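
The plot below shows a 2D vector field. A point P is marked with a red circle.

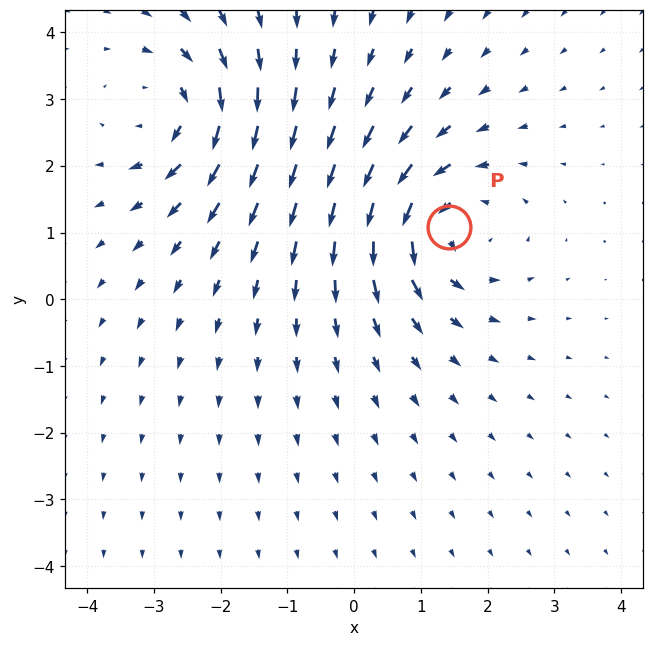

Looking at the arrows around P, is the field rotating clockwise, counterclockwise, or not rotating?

Near P at (1.4, 1.1) the arrows circulate counterclockwise. The curl (z-component) there is about +5; positive curl means counterclockwise rotation.

counterclockwise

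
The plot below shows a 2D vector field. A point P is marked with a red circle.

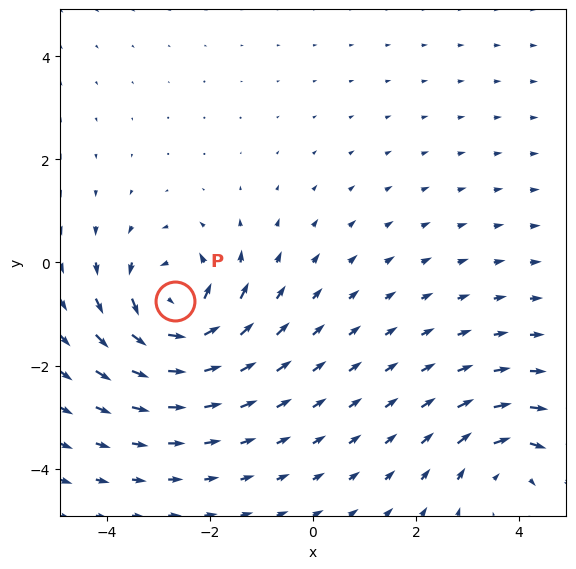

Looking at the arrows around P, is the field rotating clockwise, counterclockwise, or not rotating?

counterclockwise

Near P at (-2.7, -0.8) the arrows circulate counterclockwise. The curl (z-component) there is about +4; positive curl means counterclockwise rotation.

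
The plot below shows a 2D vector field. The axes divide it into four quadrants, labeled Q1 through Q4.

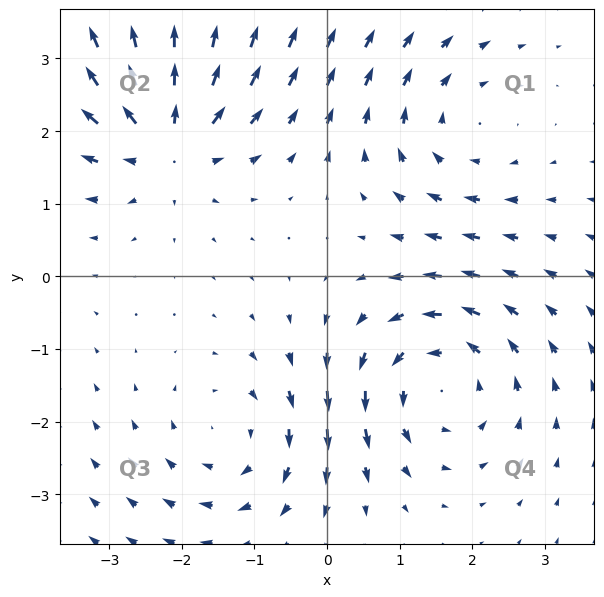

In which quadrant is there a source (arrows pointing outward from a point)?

The source sits at approximately (-2.2, 1.9), which lies in quadrant Q2. The divergence there is about +4, positive as expected for a source.

Q2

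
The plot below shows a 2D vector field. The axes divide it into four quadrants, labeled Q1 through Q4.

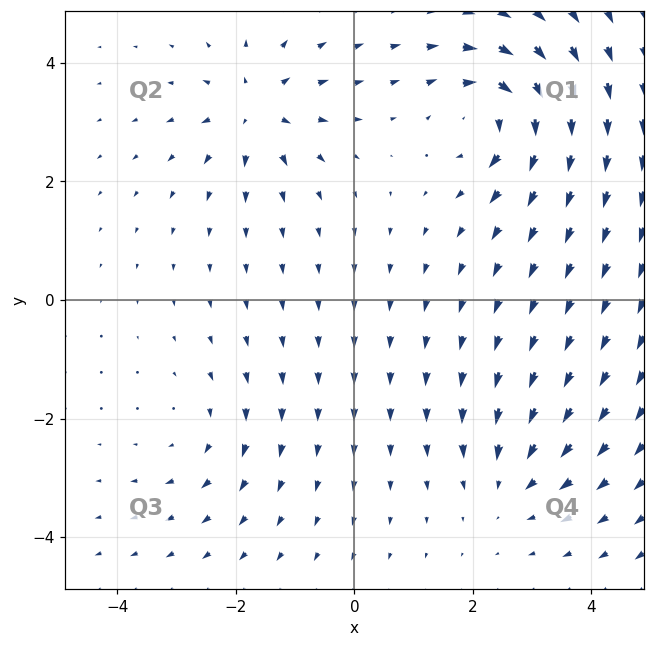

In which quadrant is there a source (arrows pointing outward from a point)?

The source sits at approximately (-1.6, 3.2), which lies in quadrant Q2. The divergence there is about +5, positive as expected for a source.

Q2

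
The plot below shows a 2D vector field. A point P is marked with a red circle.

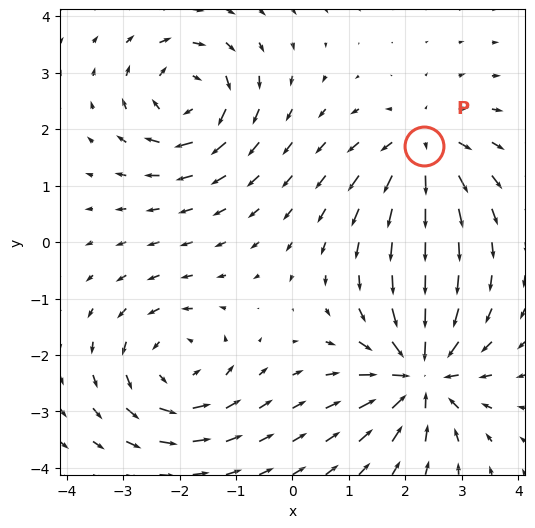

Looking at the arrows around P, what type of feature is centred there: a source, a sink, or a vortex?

At P (2.3, 1.7) the arrows spread outward. Divergence about +5, curl ≈0 — positive divergence with near-zero curl is a source.

source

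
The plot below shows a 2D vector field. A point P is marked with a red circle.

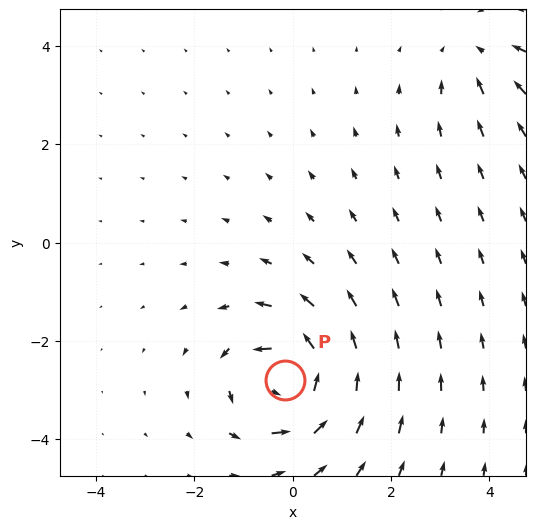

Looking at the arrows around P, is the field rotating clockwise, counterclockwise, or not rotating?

counterclockwise

Near P at (-0.2, -2.8) the arrows circulate counterclockwise. The curl (z-component) there is about +6; positive curl means counterclockwise rotation.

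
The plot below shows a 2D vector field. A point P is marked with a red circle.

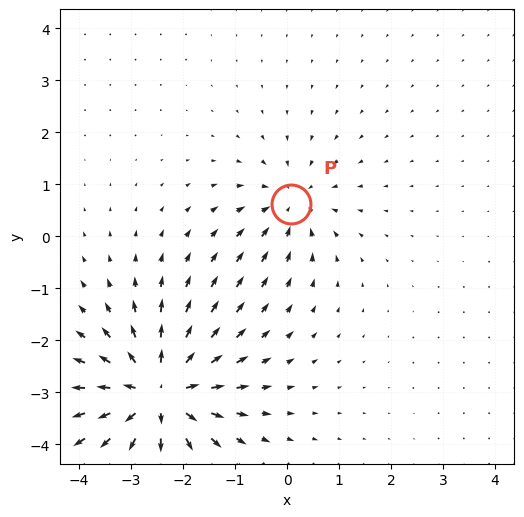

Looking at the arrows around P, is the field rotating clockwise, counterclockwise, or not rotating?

not rotating

Near P at (0.1, 0.6) the arrows show no circulation. The curl there is ≈0.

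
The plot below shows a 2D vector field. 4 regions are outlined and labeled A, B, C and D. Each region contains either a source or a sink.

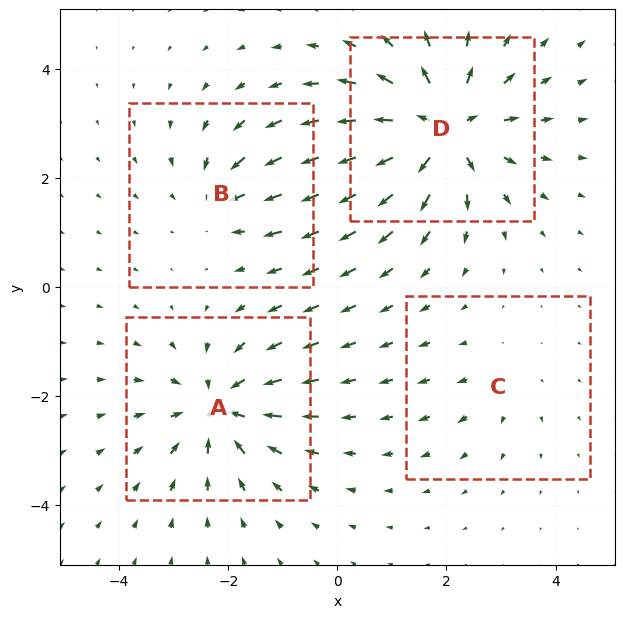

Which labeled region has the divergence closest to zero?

Divergence at each region's feature centre — A: about -6, B: about -4, C: about +2, D: about +7. Region C is closest to zero.

C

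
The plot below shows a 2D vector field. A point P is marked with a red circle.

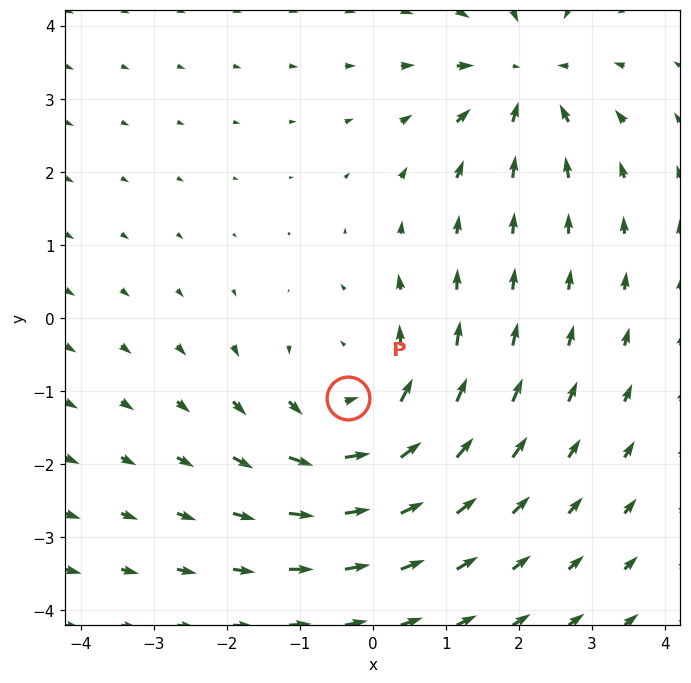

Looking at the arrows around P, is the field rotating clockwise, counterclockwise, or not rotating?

counterclockwise

Near P at (-0.3, -1.1) the arrows circulate counterclockwise. The curl (z-component) there is about +3; positive curl means counterclockwise rotation.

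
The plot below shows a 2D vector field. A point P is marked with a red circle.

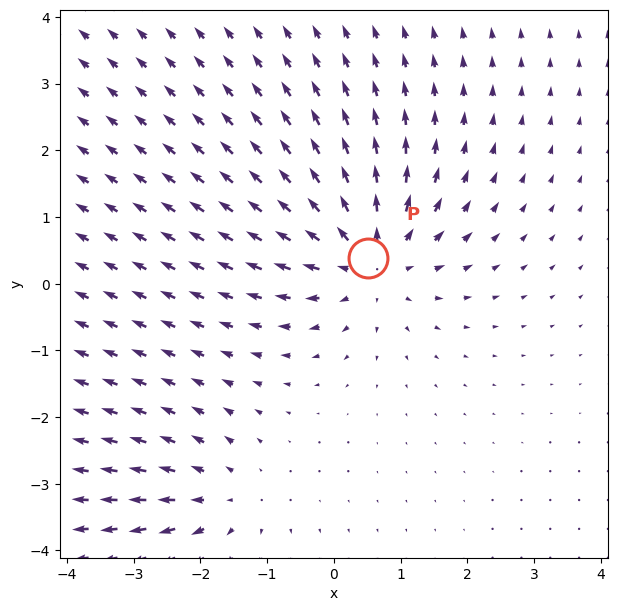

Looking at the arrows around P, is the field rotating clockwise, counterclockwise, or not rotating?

Near P at (0.5, 0.4) the arrows show no circulation. The curl there is ≈0.

not rotating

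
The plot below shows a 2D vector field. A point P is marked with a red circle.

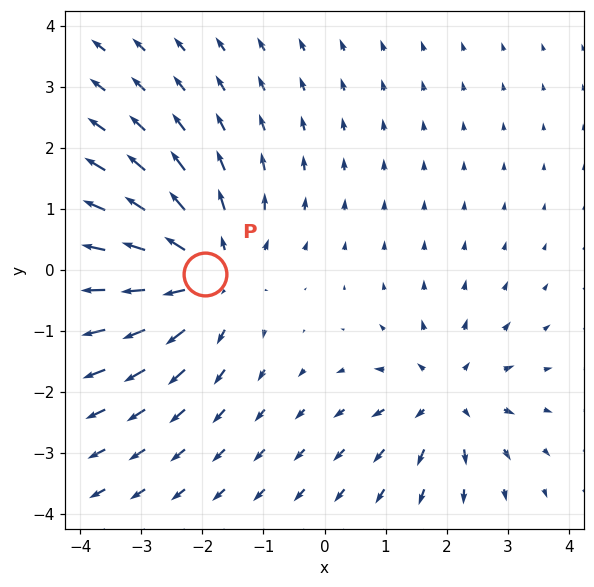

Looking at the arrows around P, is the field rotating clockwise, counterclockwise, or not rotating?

Near P at (-1.9, -0.1) the arrows show no circulation. The curl there is ≈0.

not rotating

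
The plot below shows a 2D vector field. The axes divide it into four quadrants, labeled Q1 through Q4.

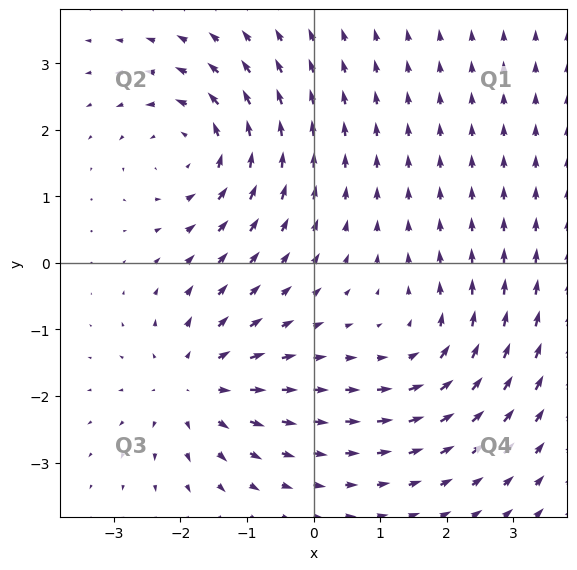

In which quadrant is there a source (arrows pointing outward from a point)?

Q3

The source sits at approximately (-1.8, -1.8), which lies in quadrant Q3. The divergence there is about +4, positive as expected for a source.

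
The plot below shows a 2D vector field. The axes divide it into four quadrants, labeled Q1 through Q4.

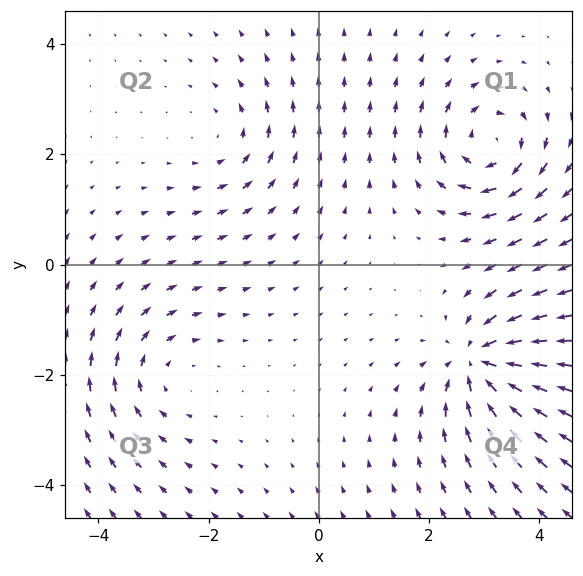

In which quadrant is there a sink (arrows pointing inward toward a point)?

The sink sits at approximately (2.9, -1.8), which lies in quadrant Q4. The divergence there is about -6, negative as expected for a sink.

Q4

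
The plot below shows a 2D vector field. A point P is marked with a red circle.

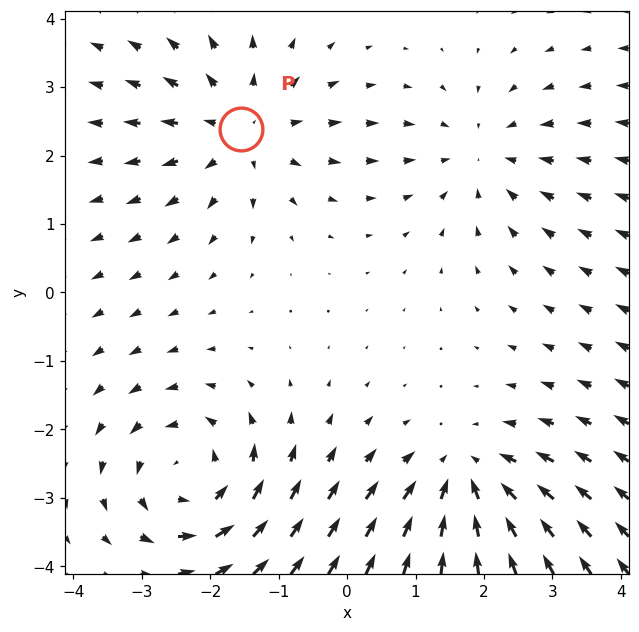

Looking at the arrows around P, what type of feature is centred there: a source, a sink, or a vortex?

At P (-1.6, 2.4) the arrows spread outward. Divergence about +3, curl ≈0 — positive divergence with near-zero curl is a source.

source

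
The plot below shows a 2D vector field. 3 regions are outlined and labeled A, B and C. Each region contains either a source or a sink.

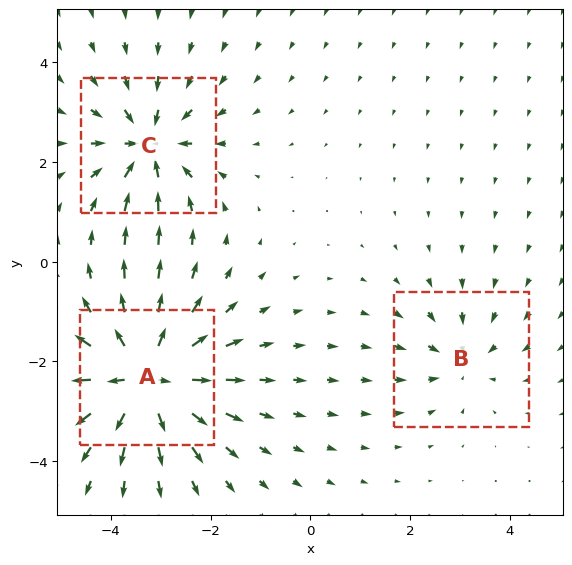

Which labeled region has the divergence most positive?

Divergence at each region's feature centre — A: about +6, B: about -2, C: about -4. Region A is most positive.

A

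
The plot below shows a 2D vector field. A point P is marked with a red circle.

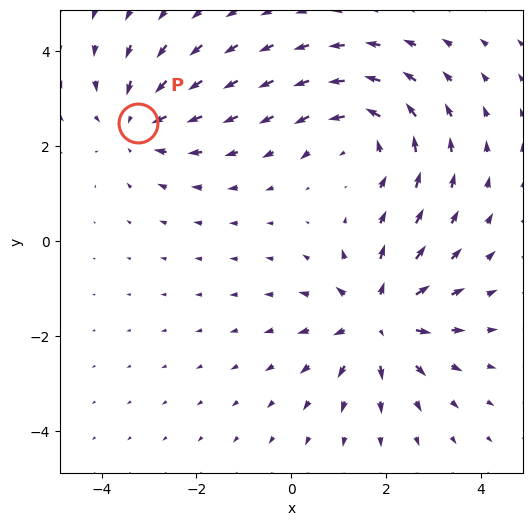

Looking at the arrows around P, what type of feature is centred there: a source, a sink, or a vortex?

sink

At P (-3.2, 2.5) the arrows converge inward. Divergence about -3, curl ≈0 — negative divergence with near-zero curl is a sink.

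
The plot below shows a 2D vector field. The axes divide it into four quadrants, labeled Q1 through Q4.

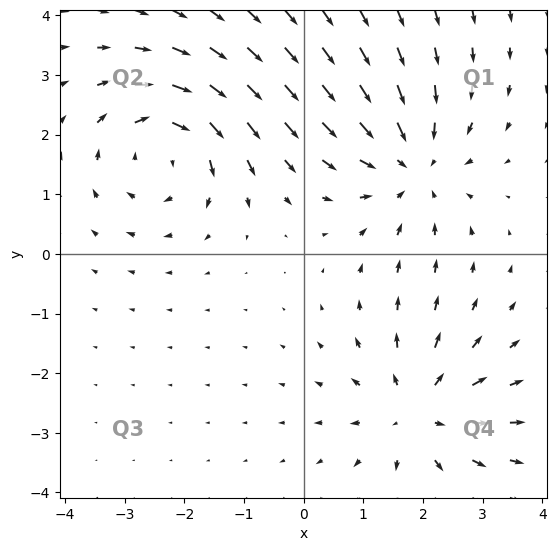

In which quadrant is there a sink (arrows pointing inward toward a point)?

The sink sits at approximately (1.8, 1.5), which lies in quadrant Q1. The divergence there is about -3, negative as expected for a sink.

Q1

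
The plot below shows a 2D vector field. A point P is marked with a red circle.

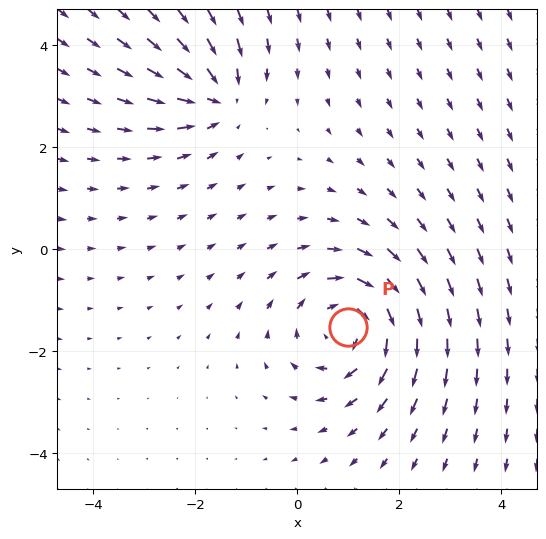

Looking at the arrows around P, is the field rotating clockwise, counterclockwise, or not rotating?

Near P at (1.0, -1.5) the arrows circulate clockwise. The curl (z-component) there is about -4; negative curl means clockwise rotation.

clockwise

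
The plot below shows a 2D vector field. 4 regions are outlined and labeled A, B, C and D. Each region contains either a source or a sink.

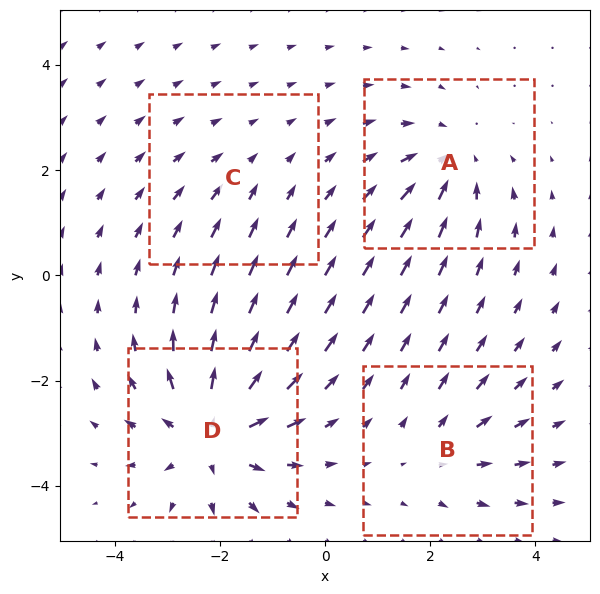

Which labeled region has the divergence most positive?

D

Divergence at each region's feature centre — A: about -4, B: about +3, C: about -2, D: about +6. Region D is most positive.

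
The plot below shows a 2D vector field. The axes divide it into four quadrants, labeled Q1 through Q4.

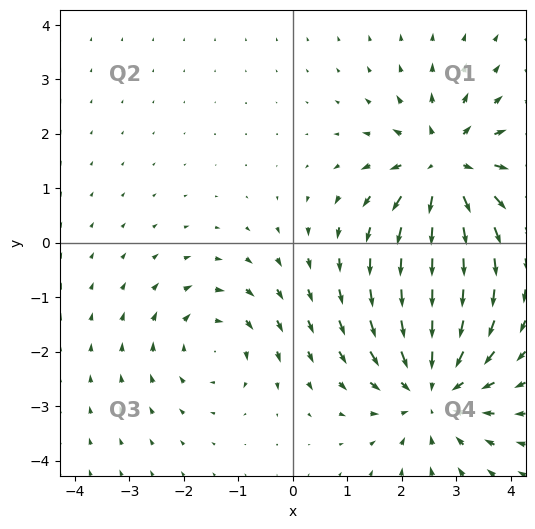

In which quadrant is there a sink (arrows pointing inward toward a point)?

The sink sits at approximately (2.6, -2.7), which lies in quadrant Q4. The divergence there is about -4, negative as expected for a sink.

Q4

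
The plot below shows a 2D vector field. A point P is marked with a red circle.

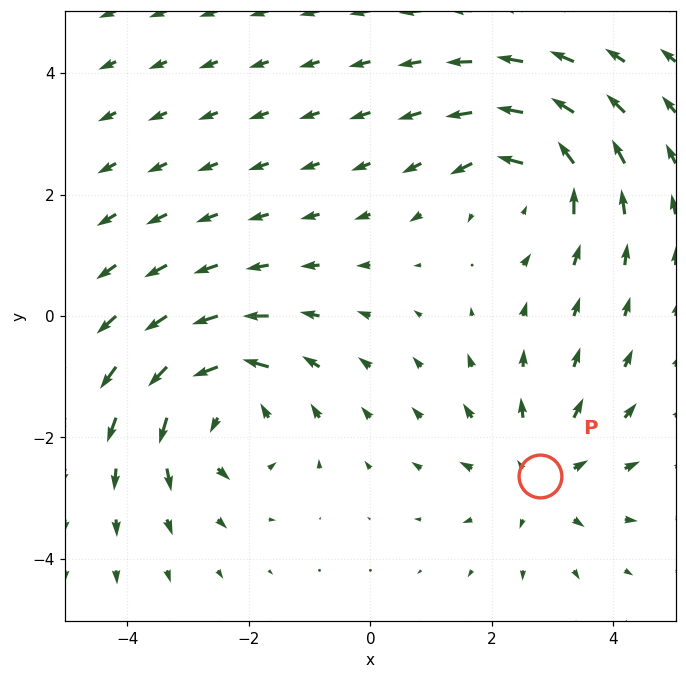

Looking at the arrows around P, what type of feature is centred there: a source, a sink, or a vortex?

At P (2.8, -2.6) the arrows spread outward. Divergence about +3, curl ≈0 — positive divergence with near-zero curl is a source.

source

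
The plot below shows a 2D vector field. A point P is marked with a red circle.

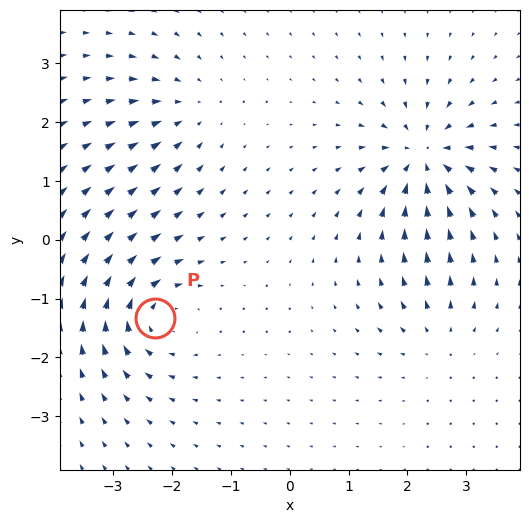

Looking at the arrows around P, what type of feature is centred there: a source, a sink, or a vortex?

vortex

At P (-2.3, -1.3) the arrows circulate clockwise. Divergence ≈0, curl about -6 — near-zero divergence with nonzero curl is a vortex.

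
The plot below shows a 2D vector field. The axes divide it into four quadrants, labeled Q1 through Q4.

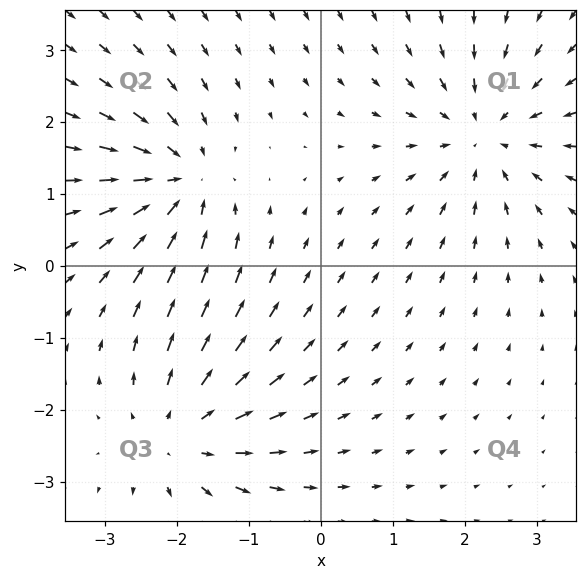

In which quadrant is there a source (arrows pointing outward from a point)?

Q3

The source sits at approximately (-2.0, -2.4), which lies in quadrant Q3. The divergence there is about +4, positive as expected for a source.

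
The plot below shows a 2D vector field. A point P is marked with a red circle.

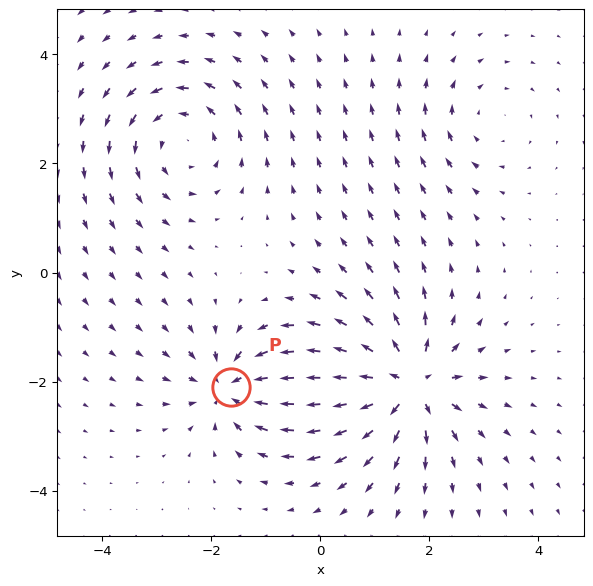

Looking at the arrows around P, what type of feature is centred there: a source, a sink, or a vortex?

At P (-1.6, -2.1) the arrows converge inward. Divergence about -5, curl ≈0 — negative divergence with near-zero curl is a sink.

sink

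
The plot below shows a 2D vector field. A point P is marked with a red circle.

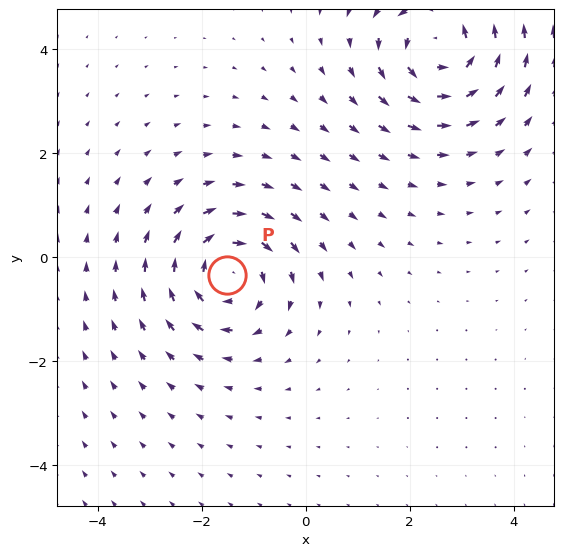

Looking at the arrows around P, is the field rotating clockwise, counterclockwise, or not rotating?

Near P at (-1.5, -0.3) the arrows circulate clockwise. The curl (z-component) there is about -4; negative curl means clockwise rotation.

clockwise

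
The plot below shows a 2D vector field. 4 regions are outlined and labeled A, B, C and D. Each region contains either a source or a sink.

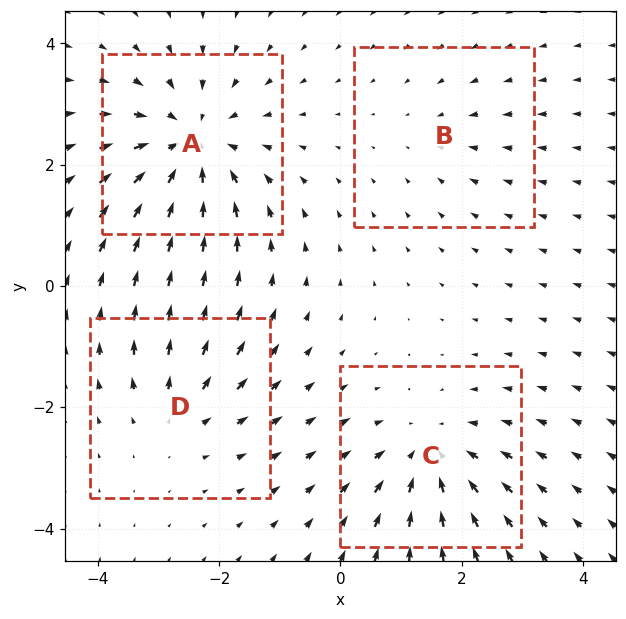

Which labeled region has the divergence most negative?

Divergence at each region's feature centre — A: about -6, B: about -2, C: about -4, D: about +3. Region A is most negative.

A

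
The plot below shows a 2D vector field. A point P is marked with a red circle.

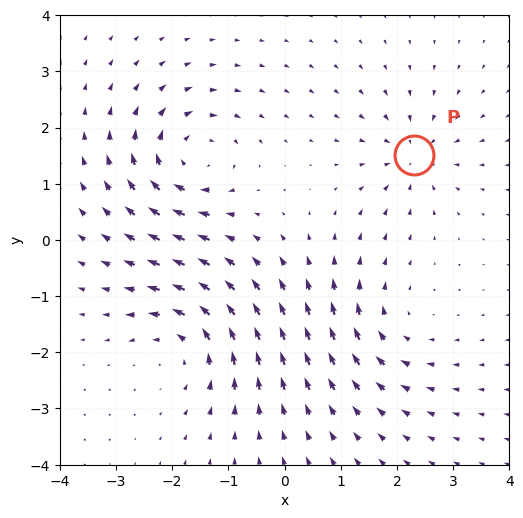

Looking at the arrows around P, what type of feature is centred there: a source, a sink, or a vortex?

sink

At P (2.3, 1.5) the arrows converge inward. Divergence about -5, curl ≈0 — negative divergence with near-zero curl is a sink.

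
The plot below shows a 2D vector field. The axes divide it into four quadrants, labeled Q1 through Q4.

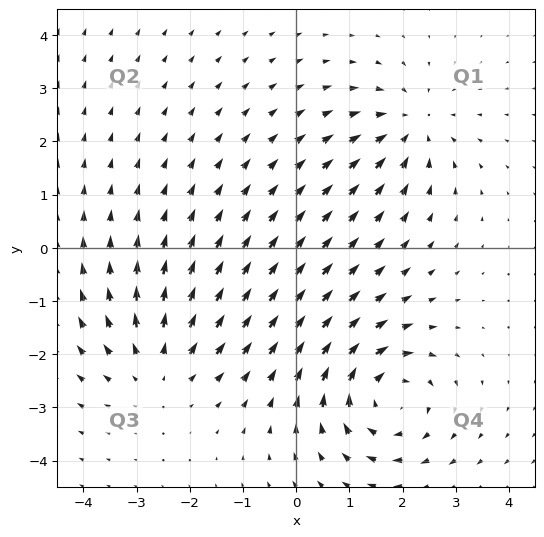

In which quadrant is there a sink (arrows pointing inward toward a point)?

Q1

The sink sits at approximately (2.2, 2.3), which lies in quadrant Q1. The divergence there is about -4, negative as expected for a sink.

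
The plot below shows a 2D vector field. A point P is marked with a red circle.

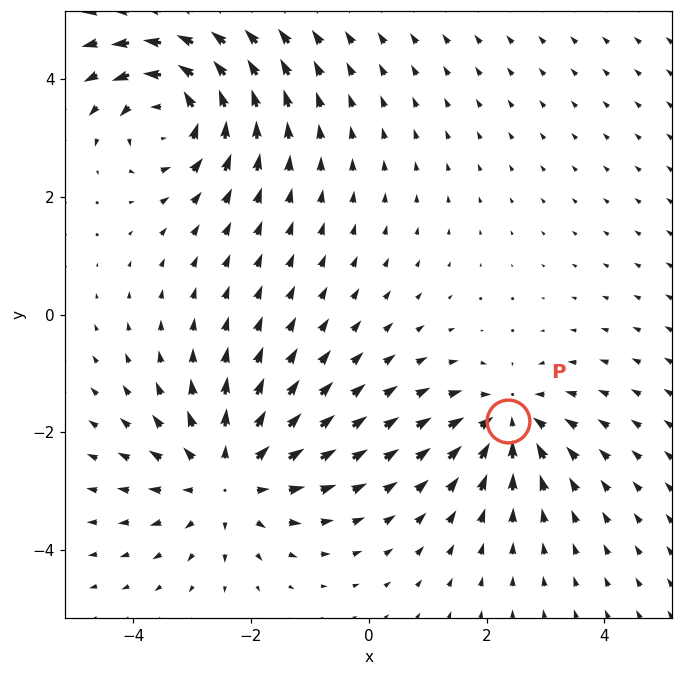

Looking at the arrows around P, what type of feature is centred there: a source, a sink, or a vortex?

sink

At P (2.4, -1.8) the arrows converge inward. Divergence about -5, curl ≈0 — negative divergence with near-zero curl is a sink.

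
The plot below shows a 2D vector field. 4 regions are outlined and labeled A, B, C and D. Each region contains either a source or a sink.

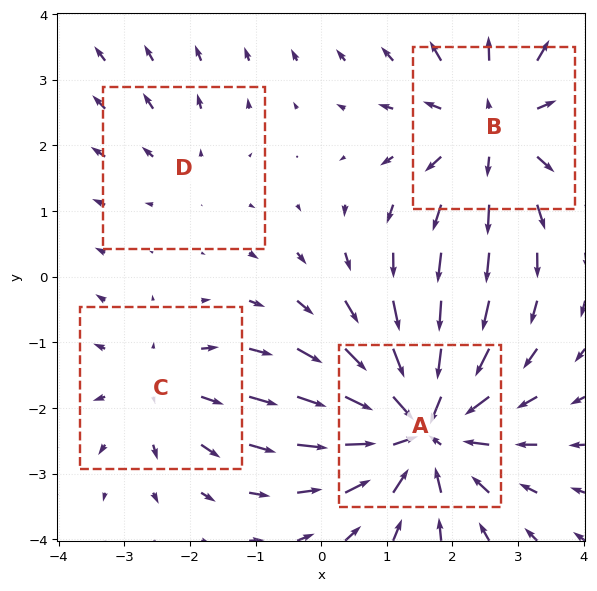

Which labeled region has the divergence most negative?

Divergence at each region's feature centre — A: about -6, B: about +4, C: about +3, D: about +2. Region A is most negative.

A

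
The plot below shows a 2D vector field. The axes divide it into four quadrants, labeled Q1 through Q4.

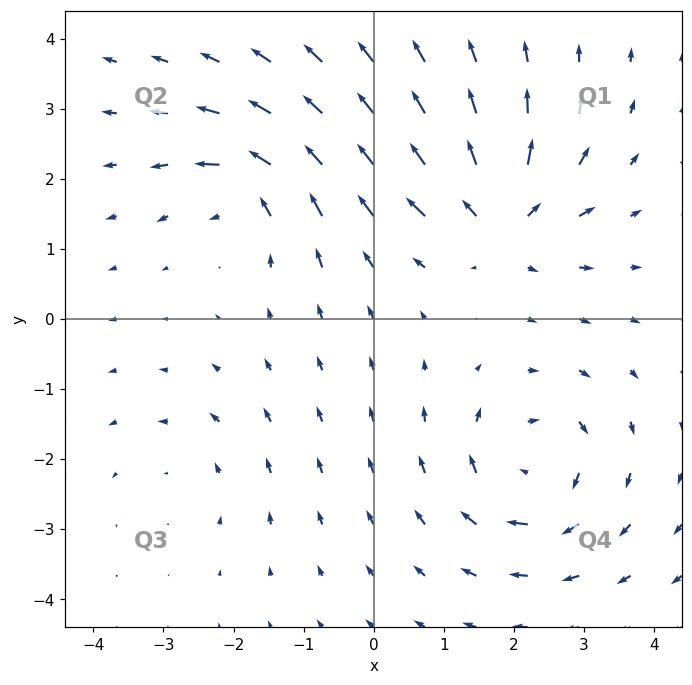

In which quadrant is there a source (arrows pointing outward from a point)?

The source sits at approximately (1.8, 1.4), which lies in quadrant Q1. The divergence there is about +6, positive as expected for a source.

Q1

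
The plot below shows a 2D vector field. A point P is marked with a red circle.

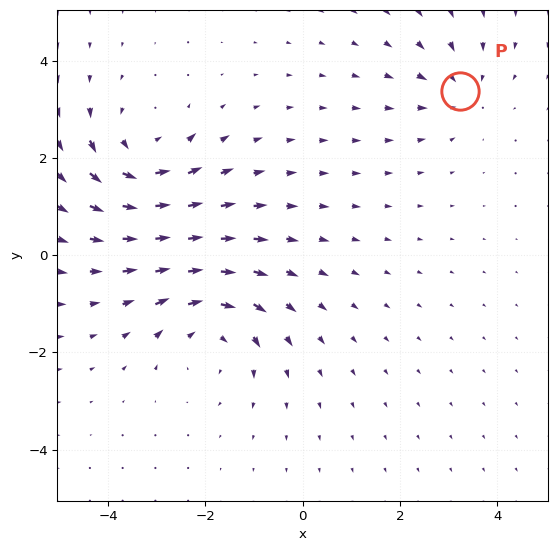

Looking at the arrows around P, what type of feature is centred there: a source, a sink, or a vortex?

At P (3.2, 3.4) the arrows converge inward. Divergence about -3, curl ≈0 — negative divergence with near-zero curl is a sink.

sink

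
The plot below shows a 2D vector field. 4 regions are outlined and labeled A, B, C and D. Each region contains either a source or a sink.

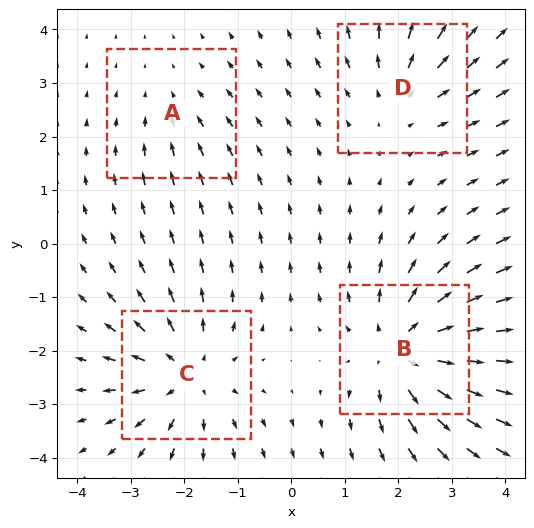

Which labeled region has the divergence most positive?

B

Divergence at each region's feature centre — A: about -2, B: about +6, C: about +5, D: about +3. Region B is most positive.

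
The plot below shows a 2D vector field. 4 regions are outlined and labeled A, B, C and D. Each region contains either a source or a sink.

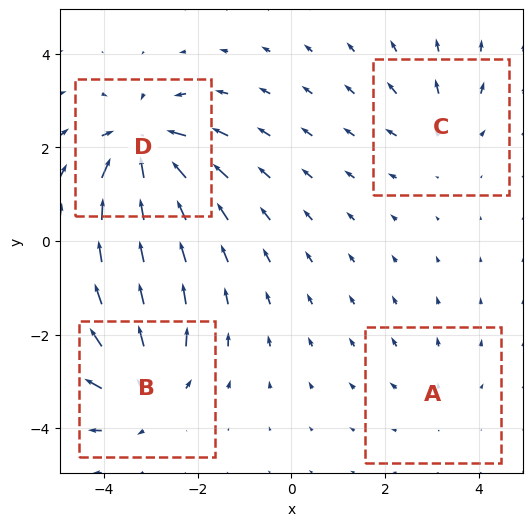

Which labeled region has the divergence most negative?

D

Divergence at each region's feature centre — A: about +2, B: about +6, C: about +3, D: about -8. Region D is most negative.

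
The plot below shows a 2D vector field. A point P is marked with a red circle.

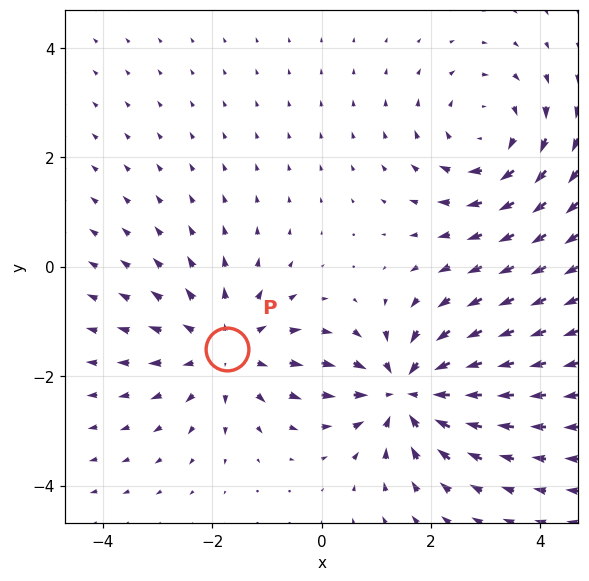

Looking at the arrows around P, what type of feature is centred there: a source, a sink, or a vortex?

At P (-1.7, -1.5) the arrows spread outward. Divergence about +4, curl ≈0 — positive divergence with near-zero curl is a source.

source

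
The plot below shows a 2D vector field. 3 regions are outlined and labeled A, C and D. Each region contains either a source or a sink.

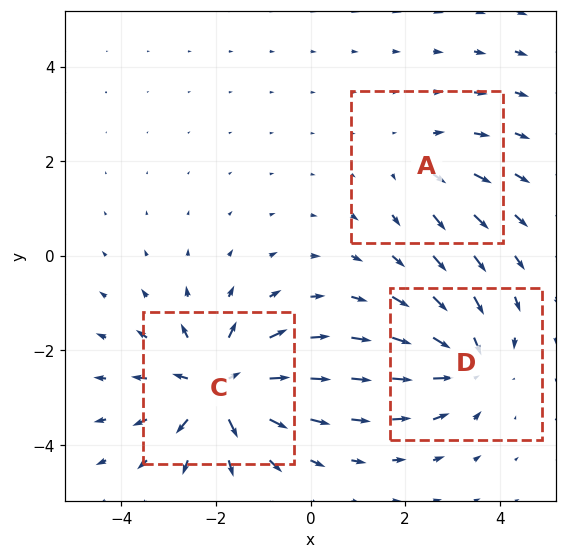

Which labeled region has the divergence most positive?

Divergence at each region's feature centre — A: about +2, C: about +5, D: about -4. Region C is most positive.

C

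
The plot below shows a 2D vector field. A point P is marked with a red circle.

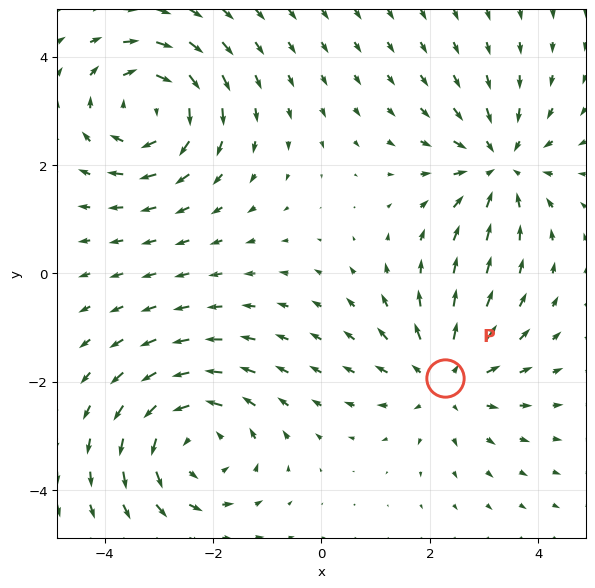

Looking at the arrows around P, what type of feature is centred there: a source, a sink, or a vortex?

At P (2.3, -1.9) the arrows spread outward. Divergence about +3, curl ≈0 — positive divergence with near-zero curl is a source.

source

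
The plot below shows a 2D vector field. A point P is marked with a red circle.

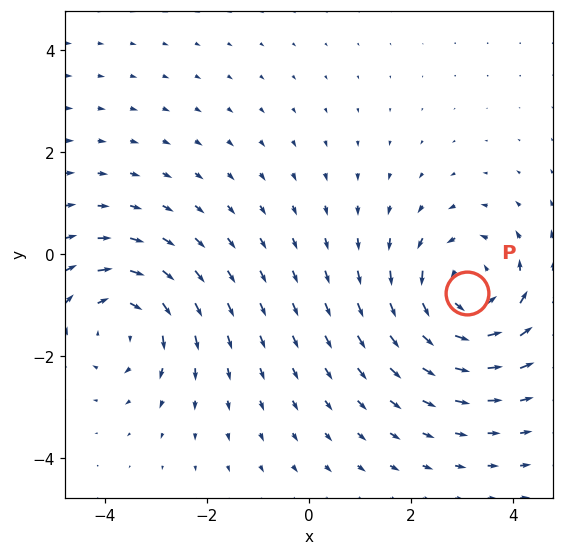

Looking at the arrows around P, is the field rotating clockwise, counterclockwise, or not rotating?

Near P at (3.1, -0.7) the arrows circulate counterclockwise. The curl (z-component) there is about +4; positive curl means counterclockwise rotation.

counterclockwise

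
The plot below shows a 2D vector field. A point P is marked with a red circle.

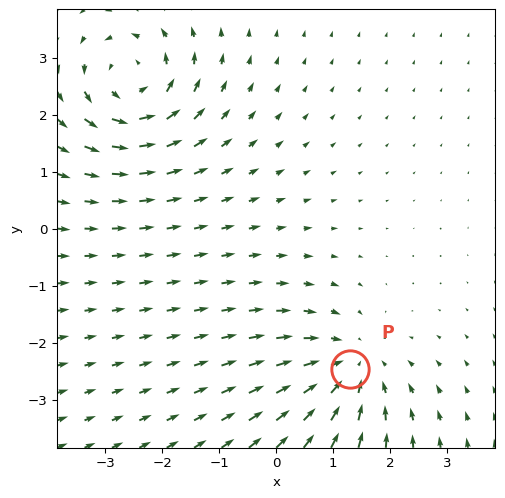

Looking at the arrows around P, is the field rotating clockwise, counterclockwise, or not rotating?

Near P at (1.3, -2.5) the arrows show no circulation. The curl there is ≈0.

not rotating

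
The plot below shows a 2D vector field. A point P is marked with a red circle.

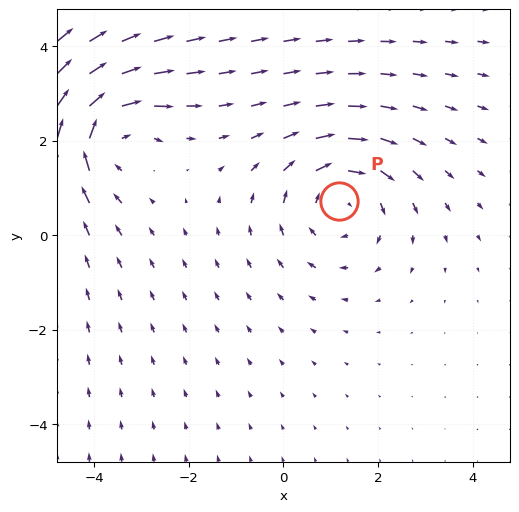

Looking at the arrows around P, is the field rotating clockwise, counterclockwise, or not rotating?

clockwise

Near P at (1.2, 0.7) the arrows circulate clockwise. The curl (z-component) there is about -2; negative curl means clockwise rotation.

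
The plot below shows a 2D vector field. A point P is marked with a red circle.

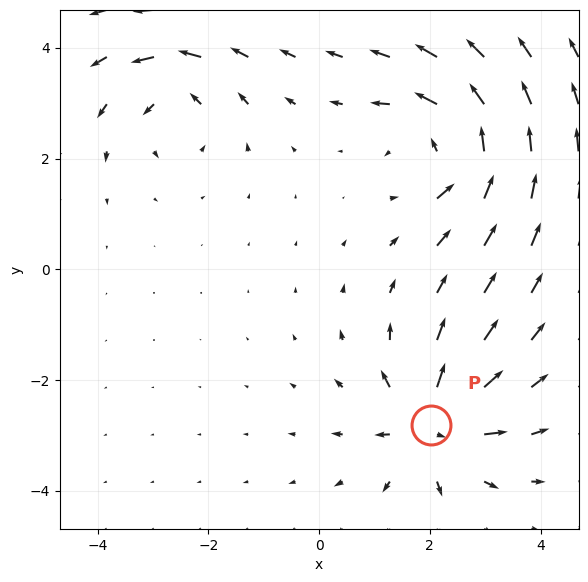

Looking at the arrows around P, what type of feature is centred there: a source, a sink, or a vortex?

source

At P (2.0, -2.8) the arrows spread outward. Divergence about +6, curl ≈0 — positive divergence with near-zero curl is a source.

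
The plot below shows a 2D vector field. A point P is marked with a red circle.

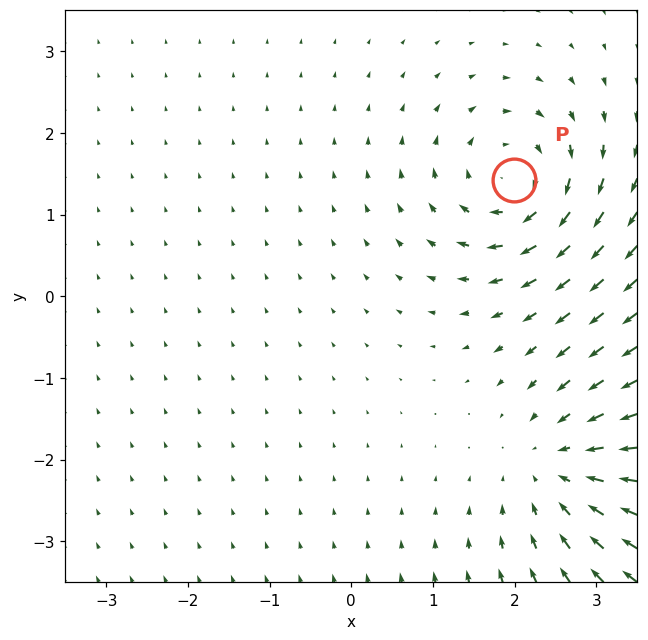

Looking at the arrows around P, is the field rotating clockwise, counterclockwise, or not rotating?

Near P at (2.0, 1.4) the arrows circulate clockwise. The curl (z-component) there is about -5; negative curl means clockwise rotation.

clockwise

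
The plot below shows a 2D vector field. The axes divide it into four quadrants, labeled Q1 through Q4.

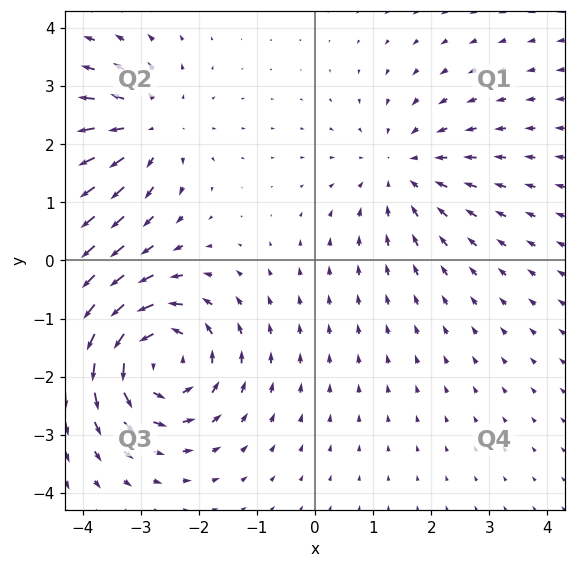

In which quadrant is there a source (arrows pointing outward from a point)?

Q2

The source sits at approximately (-2.9, 2.3), which lies in quadrant Q2. The divergence there is about +3, positive as expected for a source.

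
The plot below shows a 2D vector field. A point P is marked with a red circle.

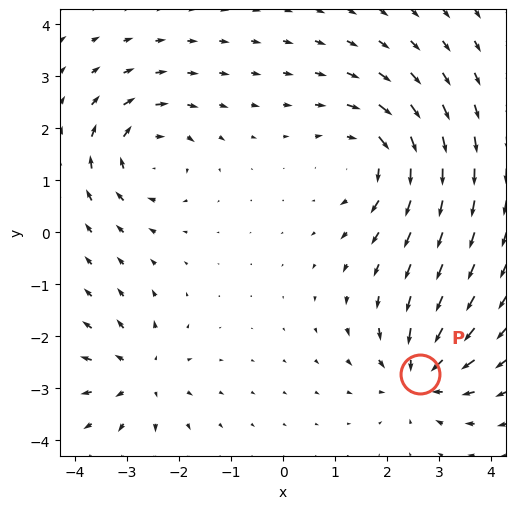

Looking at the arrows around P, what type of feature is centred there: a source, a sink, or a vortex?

At P (2.6, -2.7) the arrows converge inward. Divergence about -5, curl ≈0 — negative divergence with near-zero curl is a sink.

sink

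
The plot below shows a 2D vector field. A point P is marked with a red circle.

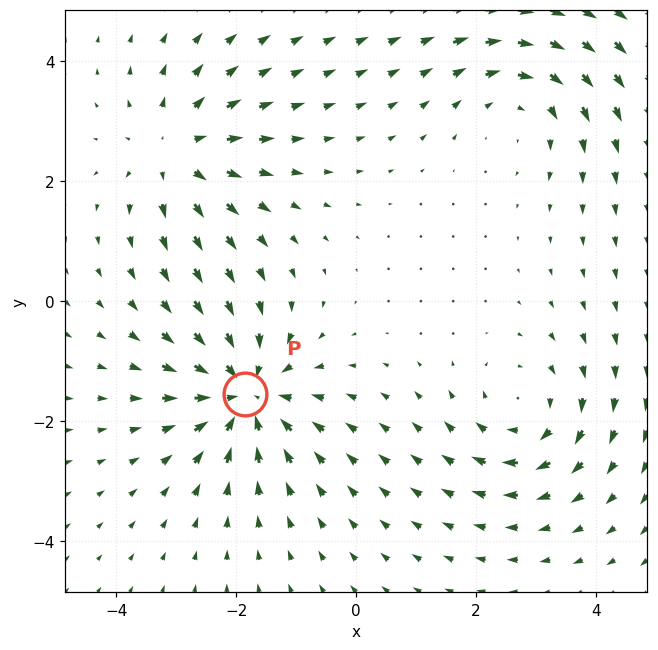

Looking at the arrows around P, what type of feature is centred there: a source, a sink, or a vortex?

At P (-1.8, -1.6) the arrows converge inward. Divergence about -5, curl ≈0 — negative divergence with near-zero curl is a sink.

sink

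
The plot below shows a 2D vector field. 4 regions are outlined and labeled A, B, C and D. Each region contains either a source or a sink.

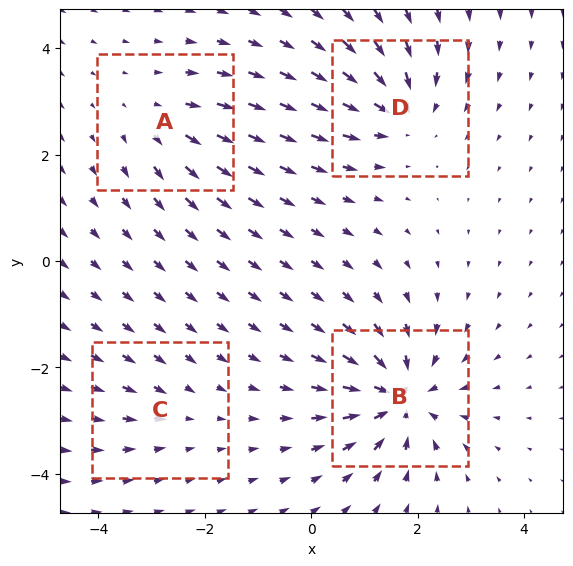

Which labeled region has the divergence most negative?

Divergence at each region's feature centre — A: about +4, B: about -7, C: about -2, D: about -5. Region B is most negative.

B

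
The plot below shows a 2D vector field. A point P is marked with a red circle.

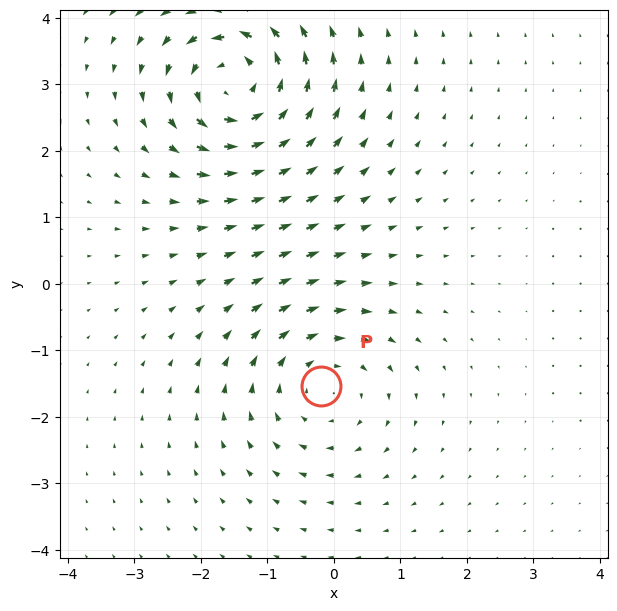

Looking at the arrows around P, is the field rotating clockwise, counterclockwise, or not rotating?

Near P at (-0.2, -1.5) the arrows circulate clockwise. The curl (z-component) there is about -3; negative curl means clockwise rotation.

clockwise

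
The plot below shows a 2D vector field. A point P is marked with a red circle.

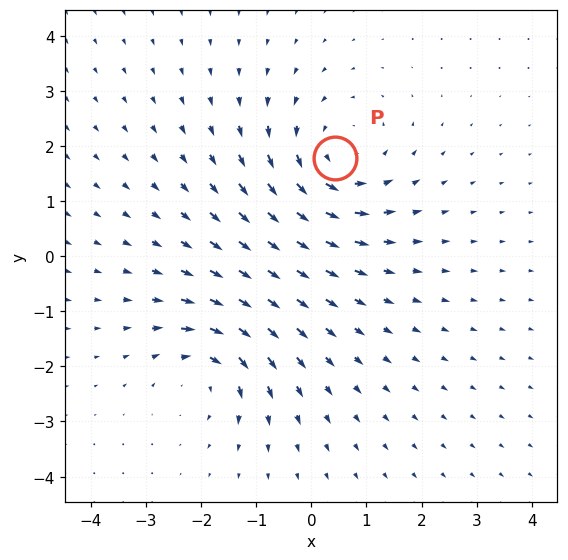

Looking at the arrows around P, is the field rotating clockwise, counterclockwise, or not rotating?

counterclockwise

Near P at (0.4, 1.8) the arrows circulate counterclockwise. The curl (z-component) there is about +4; positive curl means counterclockwise rotation.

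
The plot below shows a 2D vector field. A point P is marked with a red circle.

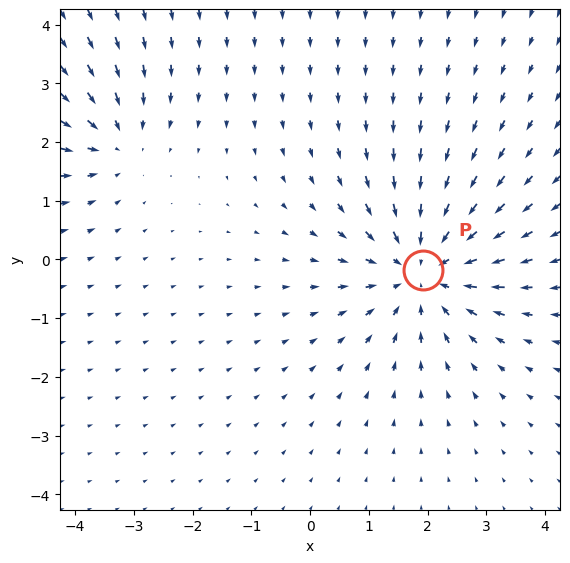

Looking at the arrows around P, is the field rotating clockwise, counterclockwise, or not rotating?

Near P at (1.9, -0.2) the arrows show no circulation. The curl there is ≈0.

not rotating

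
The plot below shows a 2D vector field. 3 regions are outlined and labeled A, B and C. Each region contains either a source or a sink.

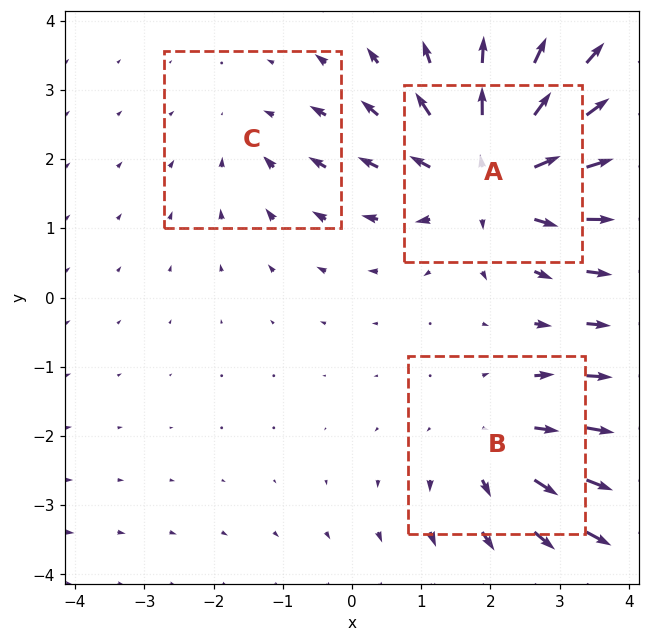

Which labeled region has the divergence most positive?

A

Divergence at each region's feature centre — A: about +5, B: about +3, C: about -2. Region A is most positive.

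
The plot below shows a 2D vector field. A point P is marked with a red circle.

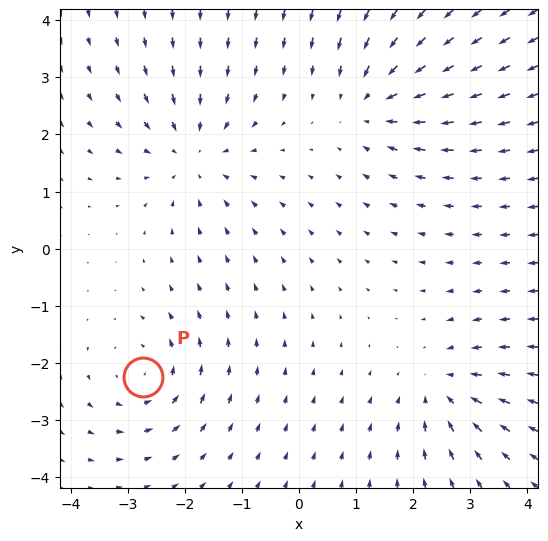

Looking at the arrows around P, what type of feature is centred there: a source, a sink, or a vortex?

vortex

At P (-2.7, -2.3) the arrows circulate counterclockwise. Divergence ≈0, curl about +4 — near-zero divergence with nonzero curl is a vortex.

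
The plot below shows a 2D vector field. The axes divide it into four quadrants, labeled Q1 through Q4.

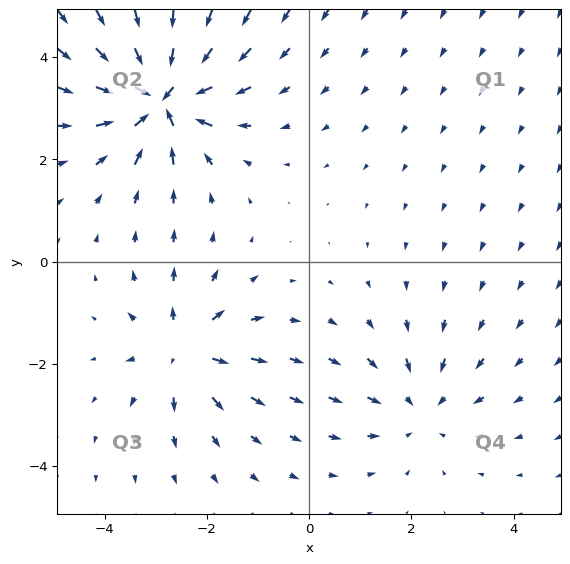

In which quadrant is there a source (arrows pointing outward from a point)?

Q3

The source sits at approximately (-2.4, -1.7), which lies in quadrant Q3. The divergence there is about +4, positive as expected for a source.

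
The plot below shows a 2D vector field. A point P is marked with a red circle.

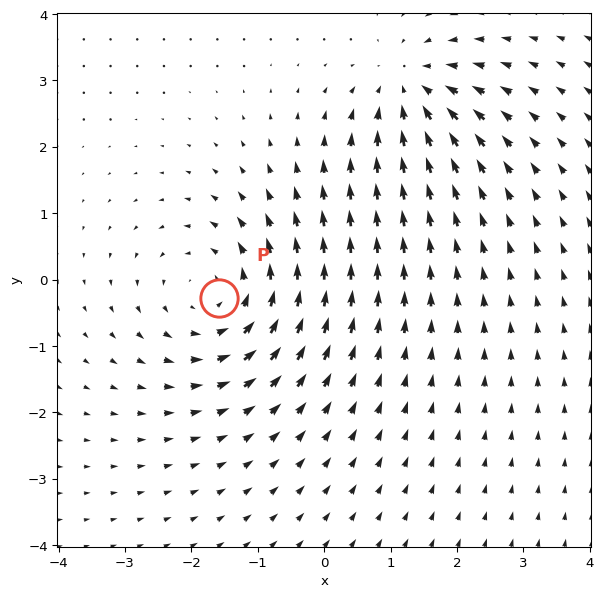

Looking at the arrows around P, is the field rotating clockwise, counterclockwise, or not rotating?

counterclockwise

Near P at (-1.6, -0.3) the arrows circulate counterclockwise. The curl (z-component) there is about +4; positive curl means counterclockwise rotation.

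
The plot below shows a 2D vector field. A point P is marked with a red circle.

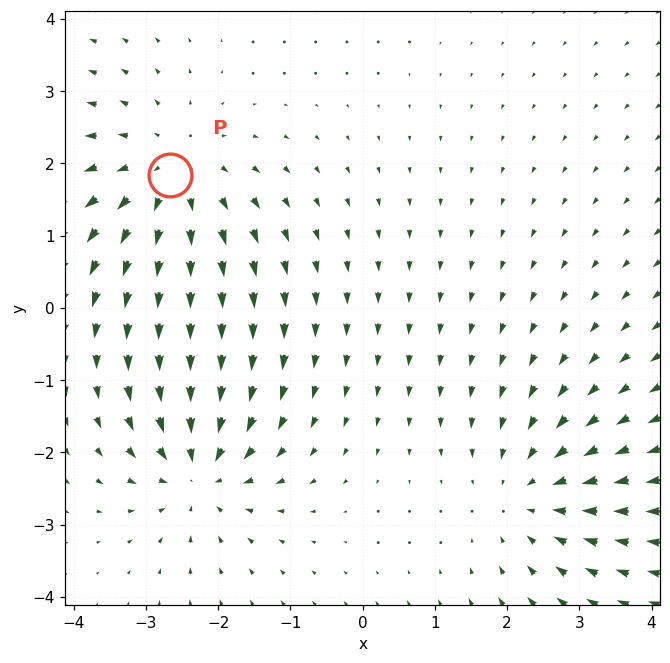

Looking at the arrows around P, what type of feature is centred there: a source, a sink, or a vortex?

At P (-2.7, 1.8) the arrows spread outward. Divergence about +3, curl ≈0 — positive divergence with near-zero curl is a source.

source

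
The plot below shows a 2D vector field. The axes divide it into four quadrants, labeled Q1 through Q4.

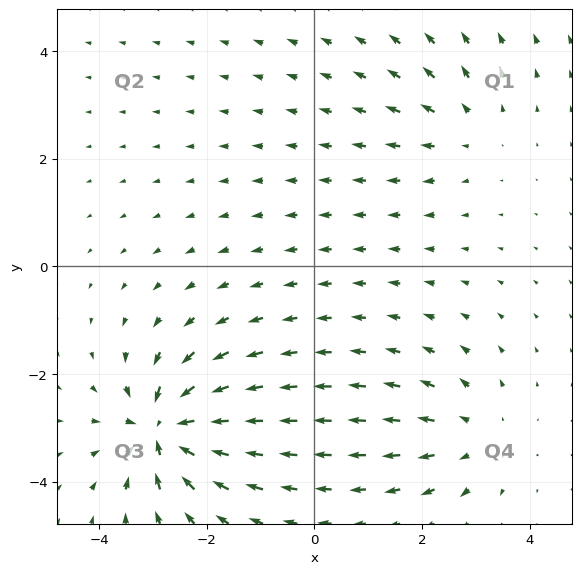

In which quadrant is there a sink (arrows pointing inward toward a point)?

The sink sits at approximately (-2.8, -3.0), which lies in quadrant Q3. The divergence there is about -7, negative as expected for a sink.

Q3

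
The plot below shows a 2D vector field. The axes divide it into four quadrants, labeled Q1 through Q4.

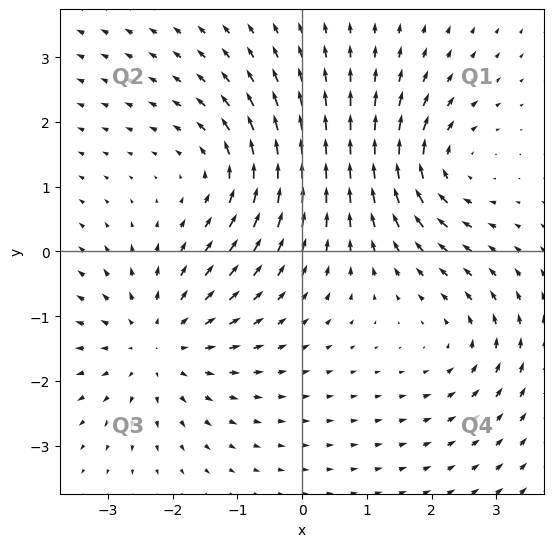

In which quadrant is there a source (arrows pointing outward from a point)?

The source sits at approximately (-2.2, -1.4), which lies in quadrant Q3. The divergence there is about +4, positive as expected for a source.

Q3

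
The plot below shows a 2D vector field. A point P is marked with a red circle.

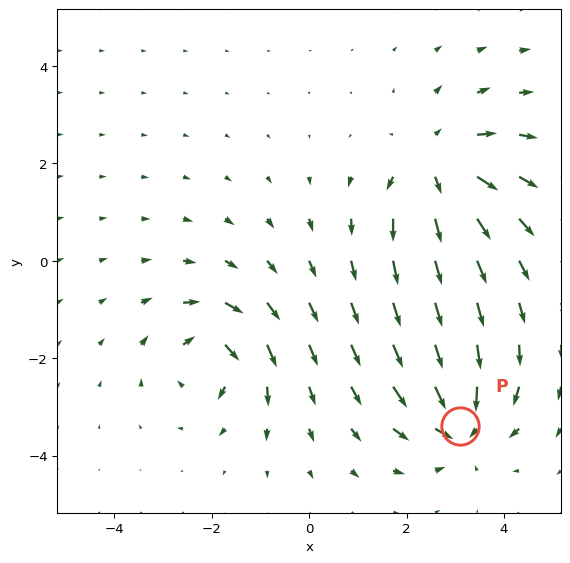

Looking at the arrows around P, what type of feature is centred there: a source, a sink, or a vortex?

At P (3.1, -3.4) the arrows converge inward. Divergence about -6, curl ≈0 — negative divergence with near-zero curl is a sink.

sink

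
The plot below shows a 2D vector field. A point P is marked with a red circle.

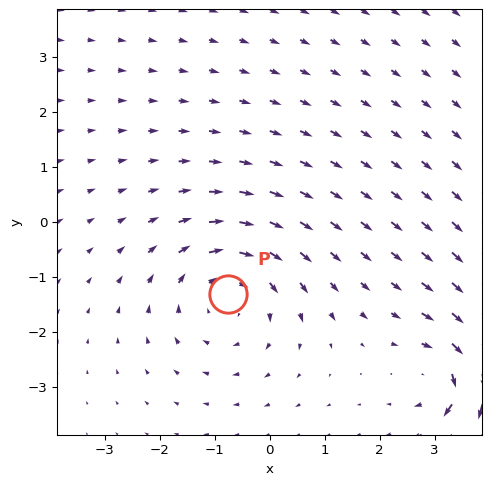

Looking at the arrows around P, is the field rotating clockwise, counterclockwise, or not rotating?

Near P at (-0.8, -1.3) the arrows circulate clockwise. The curl (z-component) there is about -4; negative curl means clockwise rotation.

clockwise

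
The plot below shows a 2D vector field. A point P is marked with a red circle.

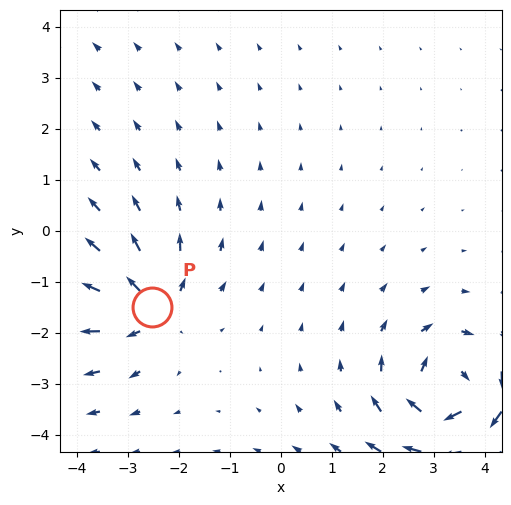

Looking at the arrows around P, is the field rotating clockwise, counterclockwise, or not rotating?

Near P at (-2.5, -1.5) the arrows show no circulation. The curl there is ≈0.

not rotating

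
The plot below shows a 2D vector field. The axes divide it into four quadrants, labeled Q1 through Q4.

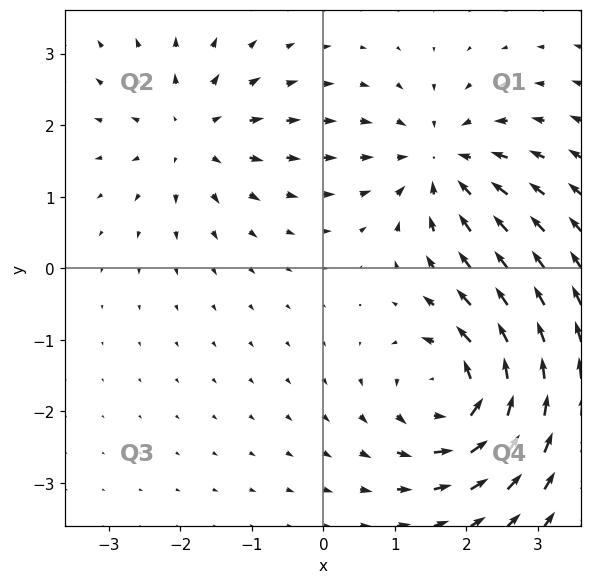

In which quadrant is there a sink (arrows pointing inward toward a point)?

The sink sits at approximately (1.6, 1.5), which lies in quadrant Q1. The divergence there is about -4, negative as expected for a sink.

Q1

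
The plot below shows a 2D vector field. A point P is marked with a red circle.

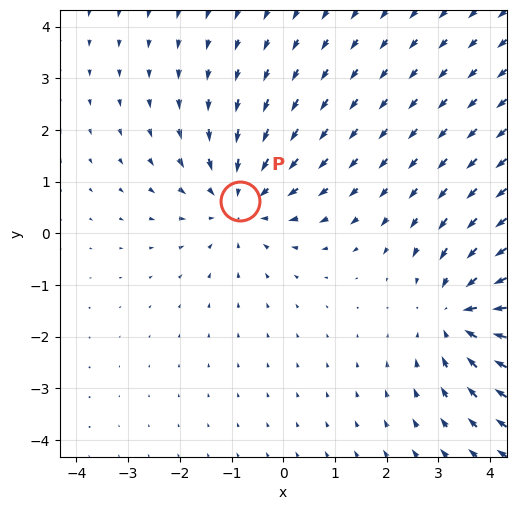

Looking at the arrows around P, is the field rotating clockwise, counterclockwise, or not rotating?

Near P at (-0.8, 0.6) the arrows show no circulation. The curl there is ≈0.

not rotating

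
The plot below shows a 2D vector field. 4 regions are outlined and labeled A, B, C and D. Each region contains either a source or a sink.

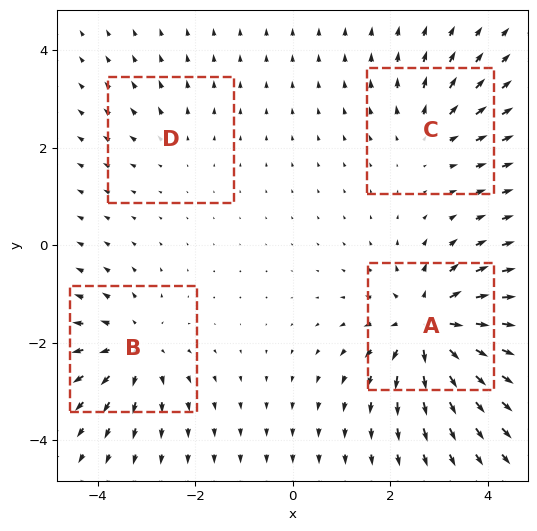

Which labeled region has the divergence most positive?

A

Divergence at each region's feature centre — A: about +7, B: about +5, C: about +3, D: about +2. Region A is most positive.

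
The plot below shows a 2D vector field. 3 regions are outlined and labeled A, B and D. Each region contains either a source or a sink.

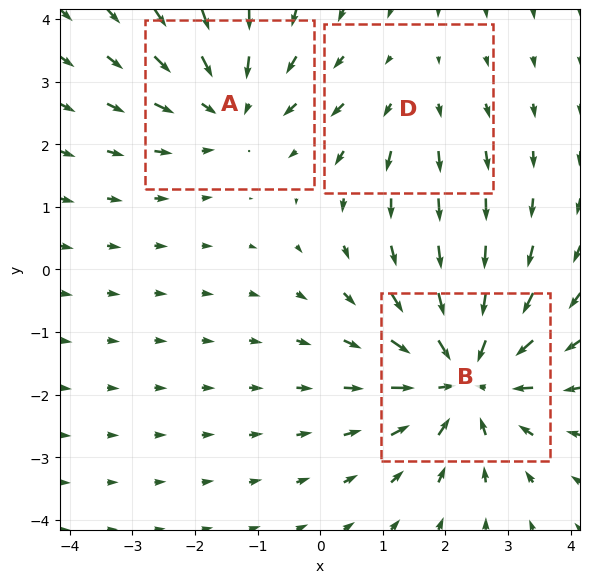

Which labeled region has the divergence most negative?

Divergence at each region's feature centre — A: about -3, B: about -4, D: about +2. Region B is most negative.

B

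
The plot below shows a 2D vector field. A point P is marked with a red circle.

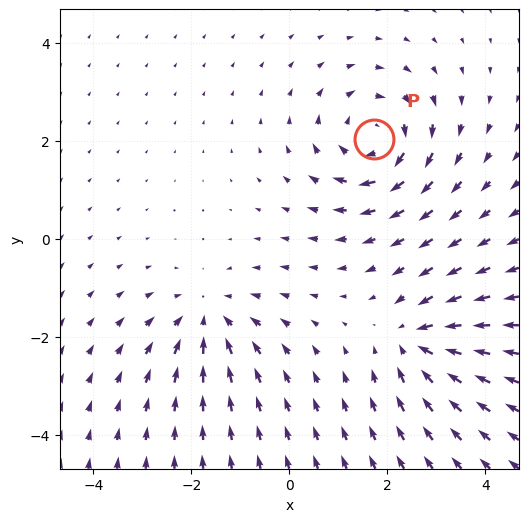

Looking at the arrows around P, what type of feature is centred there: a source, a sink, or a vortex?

At P (1.7, 2.0) the arrows circulate clockwise. Divergence ≈0, curl about -4 — near-zero divergence with nonzero curl is a vortex.

vortex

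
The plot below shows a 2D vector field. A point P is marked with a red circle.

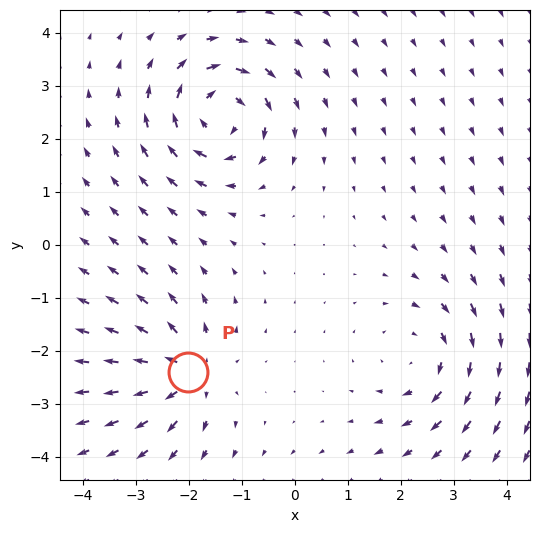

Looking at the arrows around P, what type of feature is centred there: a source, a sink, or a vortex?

At P (-2.0, -2.4) the arrows spread outward. Divergence about +6, curl ≈0 — positive divergence with near-zero curl is a source.

source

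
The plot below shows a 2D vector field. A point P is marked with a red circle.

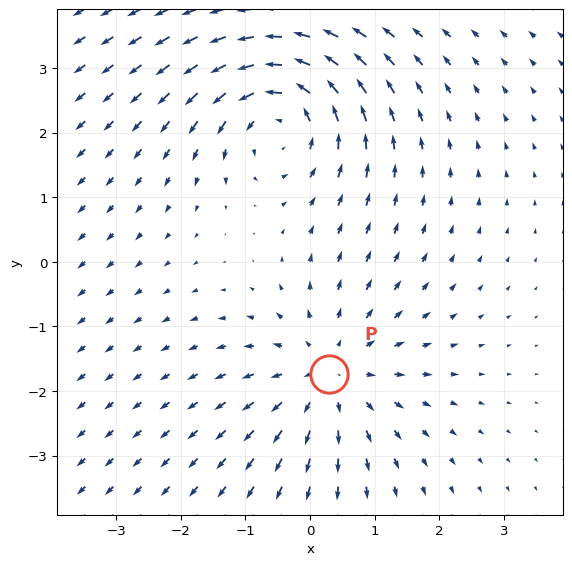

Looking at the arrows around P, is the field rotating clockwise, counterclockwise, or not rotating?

not rotating

Near P at (0.3, -1.7) the arrows show no circulation. The curl there is ≈0.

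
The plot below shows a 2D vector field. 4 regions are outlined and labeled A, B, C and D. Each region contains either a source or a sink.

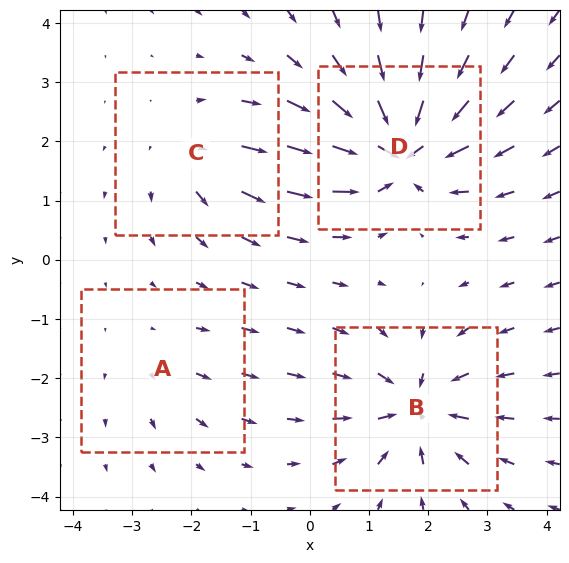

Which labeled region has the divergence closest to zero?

A

Divergence at each region's feature centre — A: about +2, B: about -6, C: about +4, D: about -8. Region A is closest to zero.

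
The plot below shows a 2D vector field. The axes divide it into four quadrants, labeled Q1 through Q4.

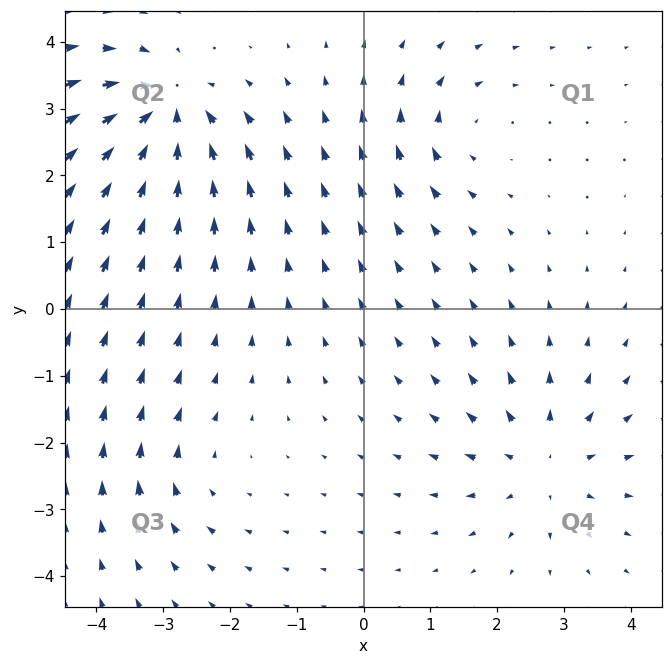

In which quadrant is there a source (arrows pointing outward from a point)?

The source sits at approximately (2.7, -2.3), which lies in quadrant Q4. The divergence there is about +4, positive as expected for a source.

Q4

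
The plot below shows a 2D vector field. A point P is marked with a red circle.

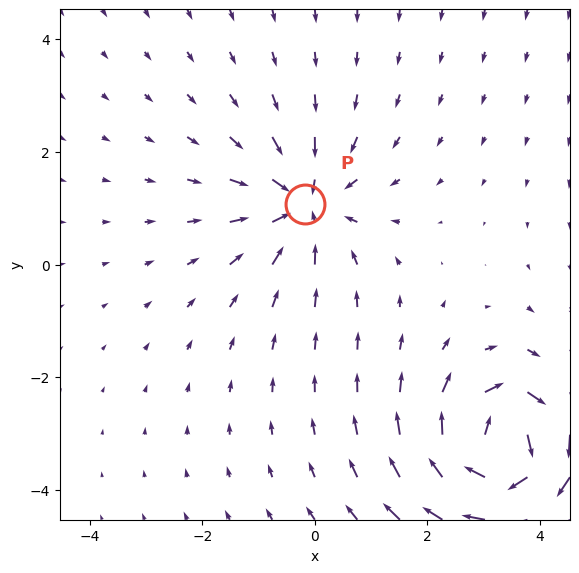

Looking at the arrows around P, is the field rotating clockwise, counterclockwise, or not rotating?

not rotating

Near P at (-0.2, 1.1) the arrows show no circulation. The curl there is ≈0.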